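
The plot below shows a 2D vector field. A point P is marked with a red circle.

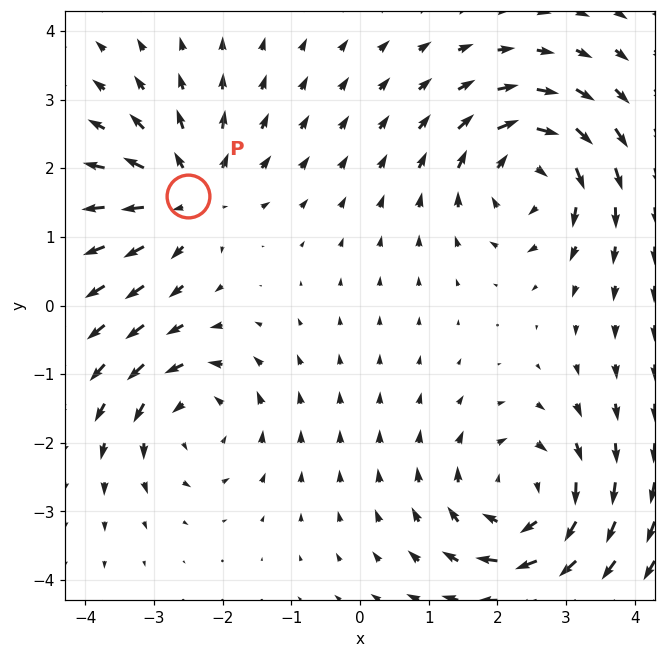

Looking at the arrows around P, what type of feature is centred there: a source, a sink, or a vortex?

At P (-2.5, 1.6) the arrows spread outward. Divergence about +4, curl ≈0 — positive divergence with near-zero curl is a source.

source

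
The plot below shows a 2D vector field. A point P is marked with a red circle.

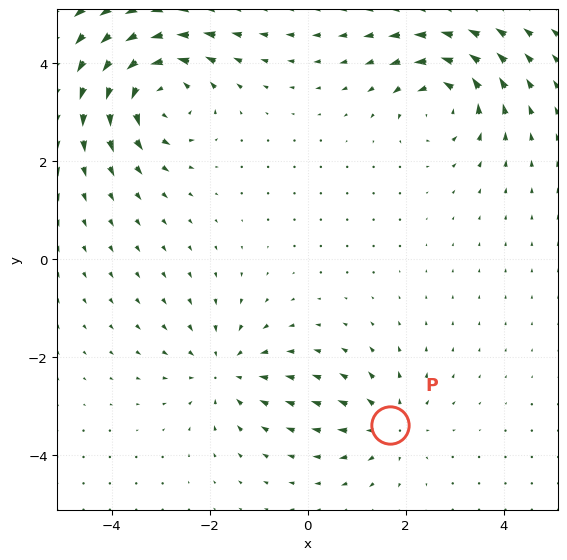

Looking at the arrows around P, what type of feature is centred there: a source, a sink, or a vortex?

At P (1.7, -3.4) the arrows spread outward. Divergence about +3, curl ≈0 — positive divergence with near-zero curl is a source.

source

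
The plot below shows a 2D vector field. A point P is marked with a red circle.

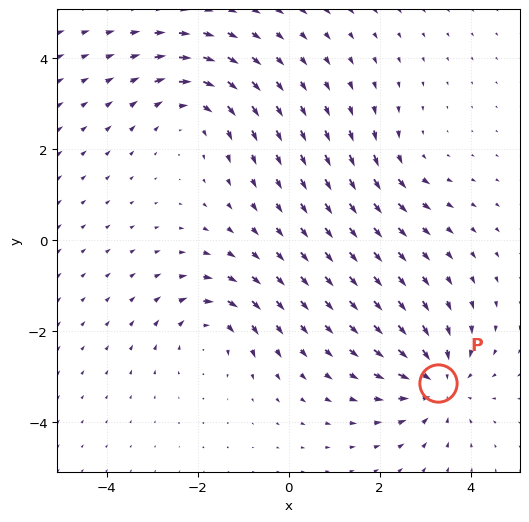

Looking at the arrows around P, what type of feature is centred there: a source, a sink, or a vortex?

sink

At P (3.3, -3.1) the arrows converge inward. Divergence about -5, curl ≈0 — negative divergence with near-zero curl is a sink.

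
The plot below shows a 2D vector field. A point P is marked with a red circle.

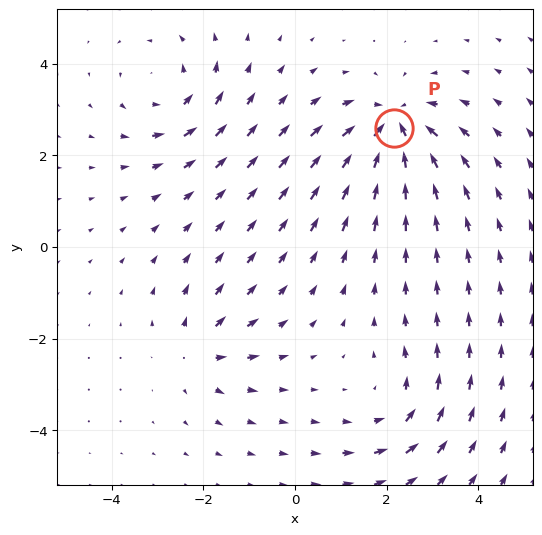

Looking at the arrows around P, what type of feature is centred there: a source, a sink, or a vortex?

sink

At P (2.2, 2.6) the arrows converge inward. Divergence about -6, curl ≈0 — negative divergence with near-zero curl is a sink.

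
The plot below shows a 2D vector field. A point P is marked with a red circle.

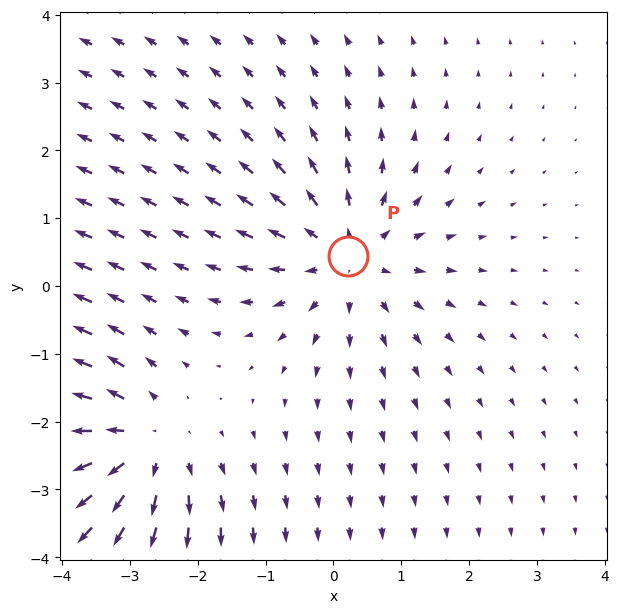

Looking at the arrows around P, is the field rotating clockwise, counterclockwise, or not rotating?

not rotating

Near P at (0.2, 0.4) the arrows show no circulation. The curl there is ≈0.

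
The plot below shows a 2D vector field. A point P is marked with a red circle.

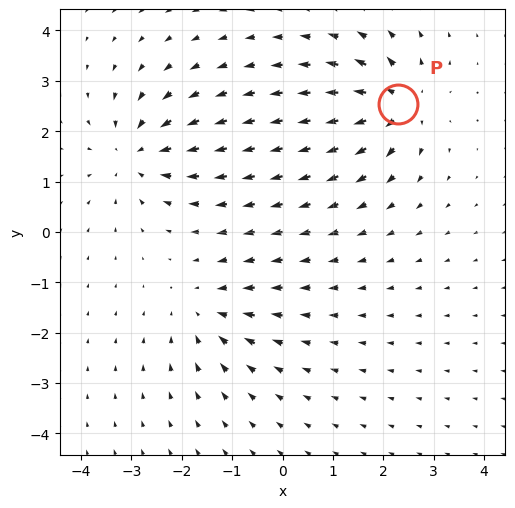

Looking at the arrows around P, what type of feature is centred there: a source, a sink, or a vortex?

At P (2.3, 2.5) the arrows spread outward. Divergence about +6, curl ≈0 — positive divergence with near-zero curl is a source.

source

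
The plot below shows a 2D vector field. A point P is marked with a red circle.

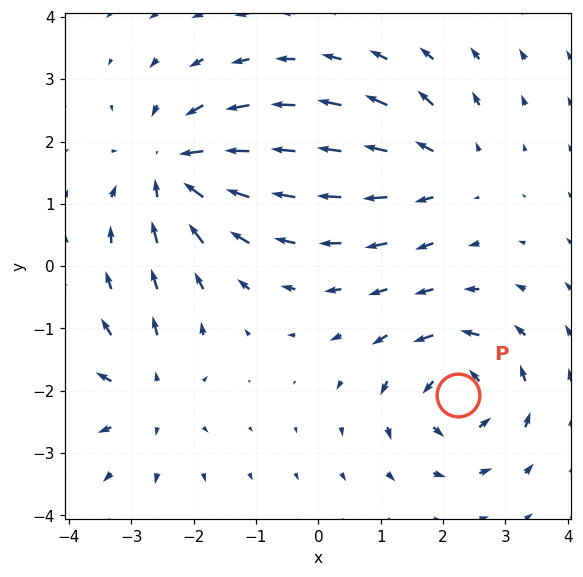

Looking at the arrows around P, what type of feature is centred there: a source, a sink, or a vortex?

At P (2.2, -2.1) the arrows circulate counterclockwise. Divergence ≈0, curl about +6 — near-zero divergence with nonzero curl is a vortex.

vortex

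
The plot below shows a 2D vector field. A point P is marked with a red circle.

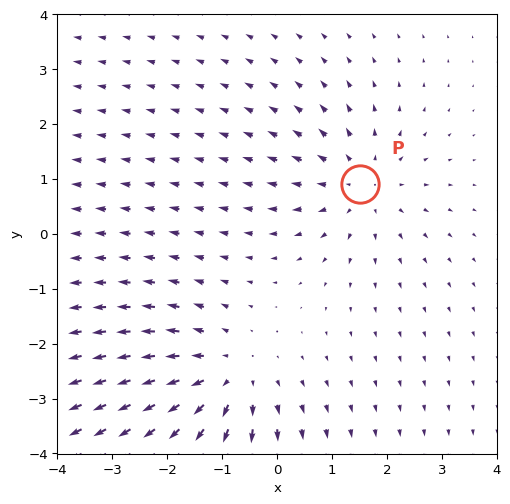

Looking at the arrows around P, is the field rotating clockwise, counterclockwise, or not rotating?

not rotating

Near P at (1.5, 0.9) the arrows show no circulation. The curl there is ≈0.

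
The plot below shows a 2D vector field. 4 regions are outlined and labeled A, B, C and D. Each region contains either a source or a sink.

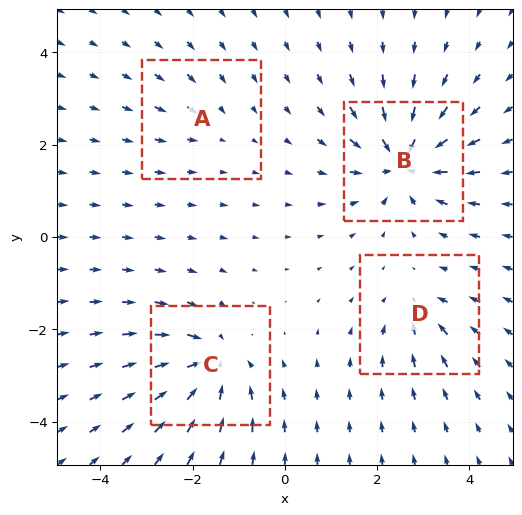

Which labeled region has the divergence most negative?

Divergence at each region's feature centre — A: about -2, B: about -8, C: about -7, D: about -4. Region B is most negative.

B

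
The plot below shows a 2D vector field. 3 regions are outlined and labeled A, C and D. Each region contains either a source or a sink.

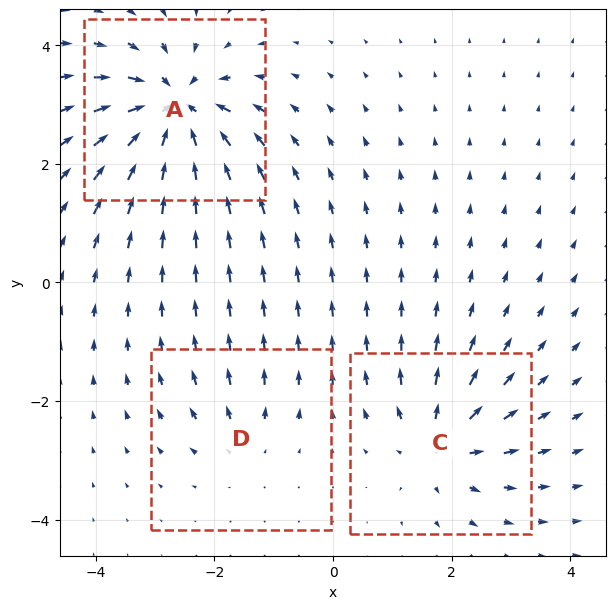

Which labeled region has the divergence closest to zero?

Divergence at each region's feature centre — A: about -7, C: about +4, D: about +2. Region D is closest to zero.

D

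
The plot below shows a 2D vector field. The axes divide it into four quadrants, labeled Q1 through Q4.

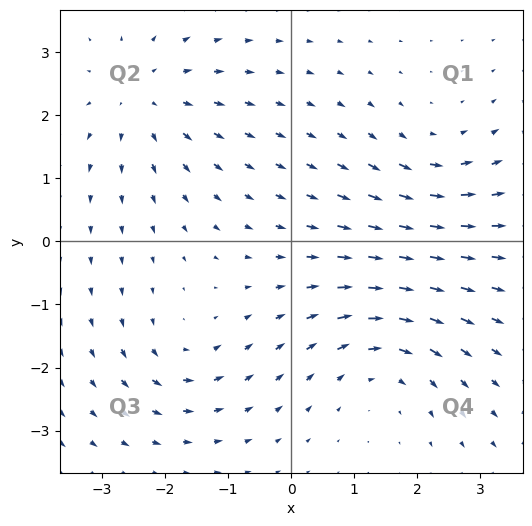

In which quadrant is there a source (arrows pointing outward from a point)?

Q2

The source sits at approximately (-2.3, 2.3), which lies in quadrant Q2. The divergence there is about +4, positive as expected for a source.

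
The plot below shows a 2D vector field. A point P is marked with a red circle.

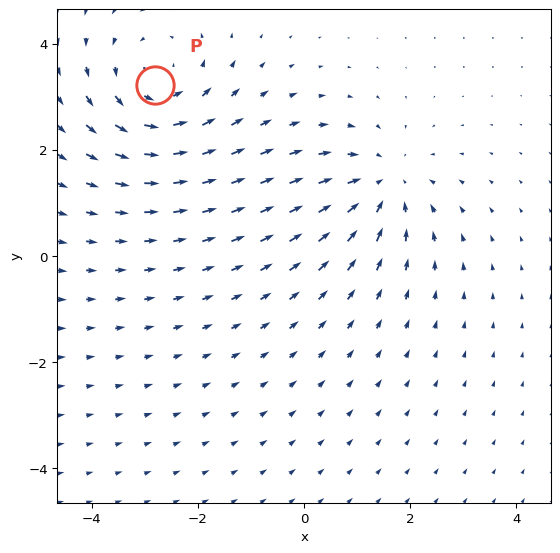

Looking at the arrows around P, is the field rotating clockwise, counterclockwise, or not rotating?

counterclockwise

Near P at (-2.8, 3.2) the arrows circulate counterclockwise. The curl (z-component) there is about +4; positive curl means counterclockwise rotation.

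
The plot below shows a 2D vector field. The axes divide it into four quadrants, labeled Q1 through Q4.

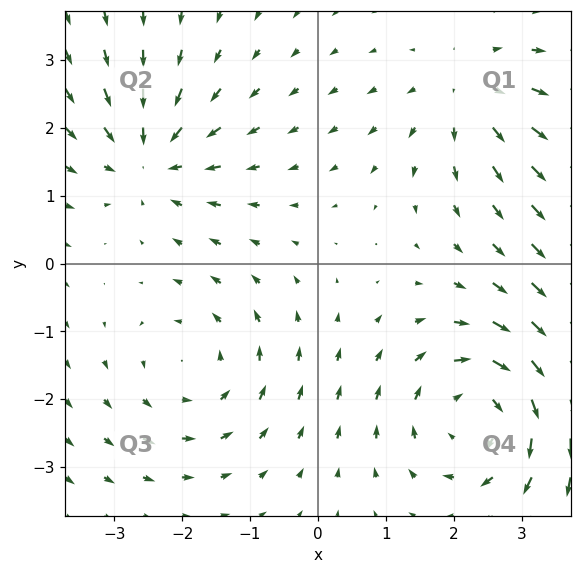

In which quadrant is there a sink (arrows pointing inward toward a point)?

The sink sits at approximately (-2.5, 1.6), which lies in quadrant Q2. The divergence there is about -4, negative as expected for a sink.

Q2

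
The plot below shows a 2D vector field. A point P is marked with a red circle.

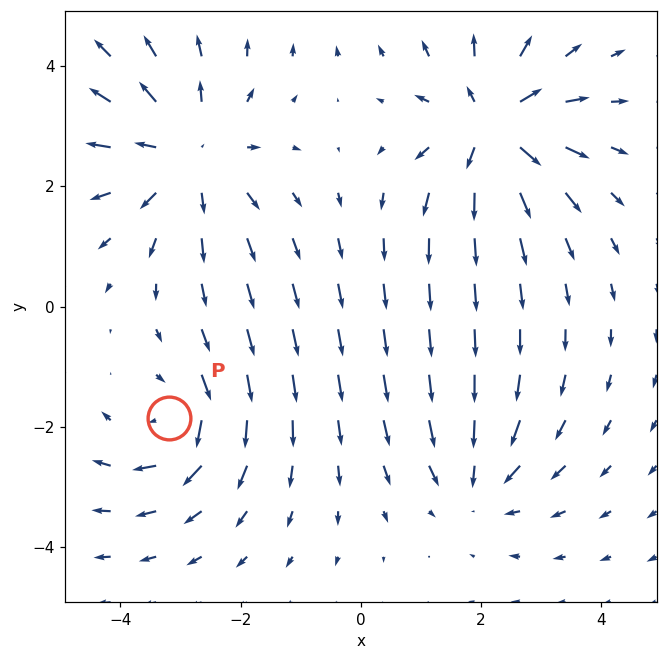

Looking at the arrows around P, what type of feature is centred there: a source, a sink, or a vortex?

At P (-3.2, -1.9) the arrows circulate clockwise. Divergence ≈0, curl about -4 — near-zero divergence with nonzero curl is a vortex.

vortex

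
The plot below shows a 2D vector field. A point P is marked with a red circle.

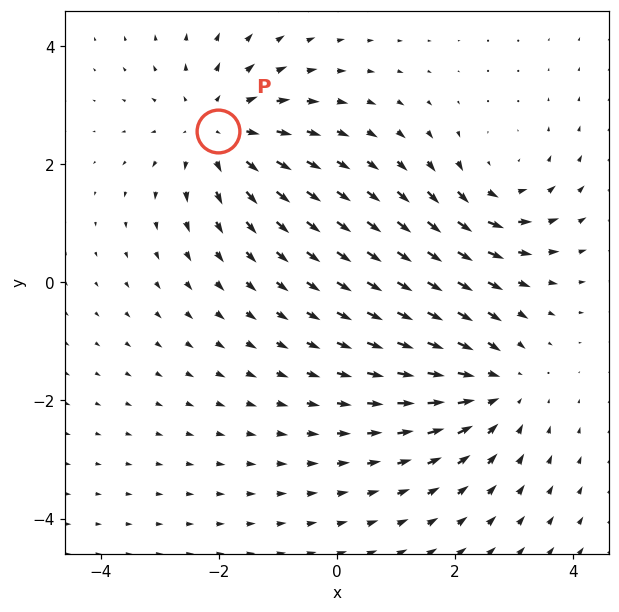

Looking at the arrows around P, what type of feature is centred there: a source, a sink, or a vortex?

source

At P (-2.0, 2.6) the arrows spread outward. Divergence about +3, curl ≈0 — positive divergence with near-zero curl is a source.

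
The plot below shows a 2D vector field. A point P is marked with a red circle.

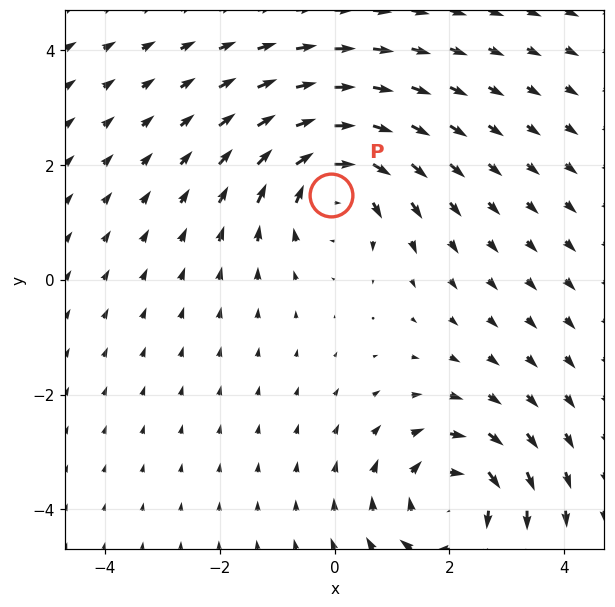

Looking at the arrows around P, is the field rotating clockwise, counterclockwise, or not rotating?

clockwise

Near P at (-0.1, 1.5) the arrows circulate clockwise. The curl (z-component) there is about -3; negative curl means clockwise rotation.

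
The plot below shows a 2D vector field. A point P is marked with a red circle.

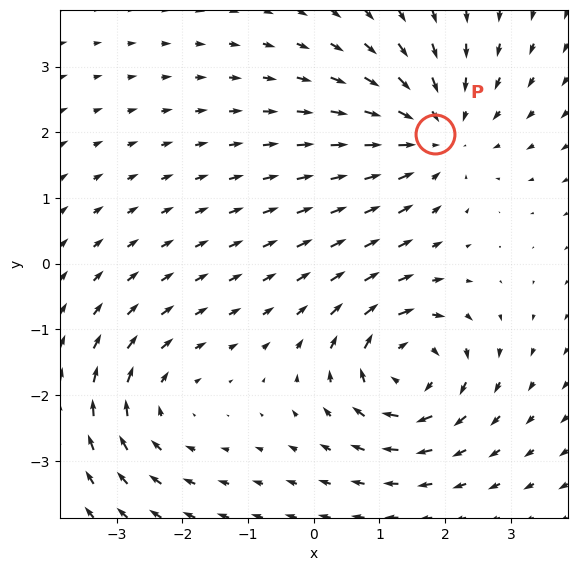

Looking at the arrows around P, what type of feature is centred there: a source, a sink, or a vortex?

sink

At P (1.8, 2.0) the arrows converge inward. Divergence about -4, curl ≈0 — negative divergence with near-zero curl is a sink.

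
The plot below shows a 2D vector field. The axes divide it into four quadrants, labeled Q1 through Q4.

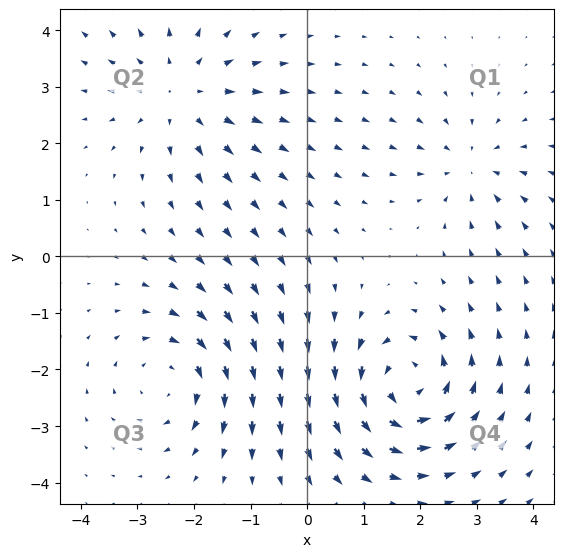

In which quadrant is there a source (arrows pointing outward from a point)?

Q2

The source sits at approximately (-2.2, 2.9), which lies in quadrant Q2. The divergence there is about +3, positive as expected for a source.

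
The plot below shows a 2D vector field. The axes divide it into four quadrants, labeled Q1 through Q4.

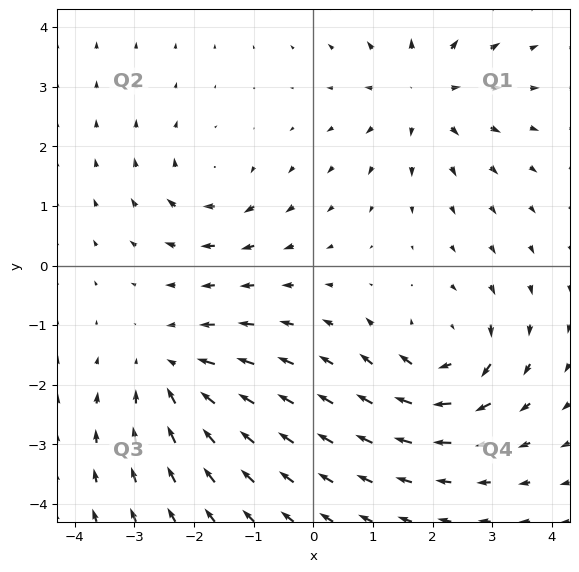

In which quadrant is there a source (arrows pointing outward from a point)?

The source sits at approximately (1.8, 2.9), which lies in quadrant Q1. The divergence there is about +4, positive as expected for a source.

Q1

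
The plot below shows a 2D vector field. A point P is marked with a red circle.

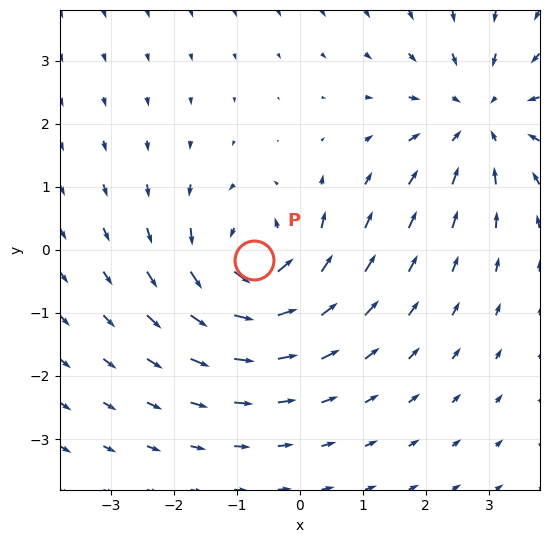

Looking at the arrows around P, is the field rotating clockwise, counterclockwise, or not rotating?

counterclockwise

Near P at (-0.7, -0.2) the arrows circulate counterclockwise. The curl (z-component) there is about +6; positive curl means counterclockwise rotation.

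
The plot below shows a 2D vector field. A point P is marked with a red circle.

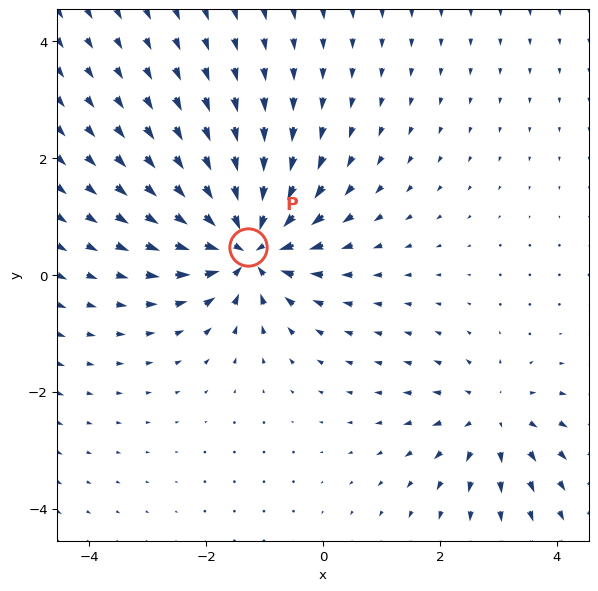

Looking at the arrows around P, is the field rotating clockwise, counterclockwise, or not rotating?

Near P at (-1.3, 0.5) the arrows show no circulation. The curl there is ≈0.

not rotating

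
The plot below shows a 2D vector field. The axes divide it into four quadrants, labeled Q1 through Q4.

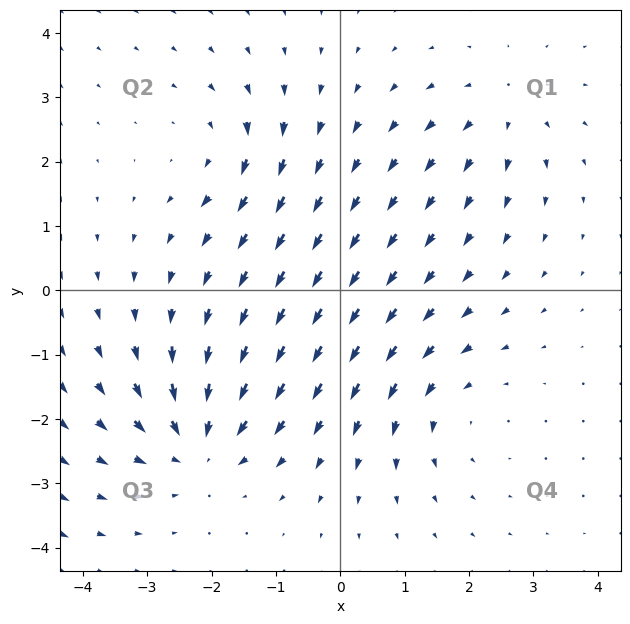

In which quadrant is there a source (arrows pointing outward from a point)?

Q1

The source sits at approximately (2.5, 2.8), which lies in quadrant Q1. The divergence there is about +4, positive as expected for a source.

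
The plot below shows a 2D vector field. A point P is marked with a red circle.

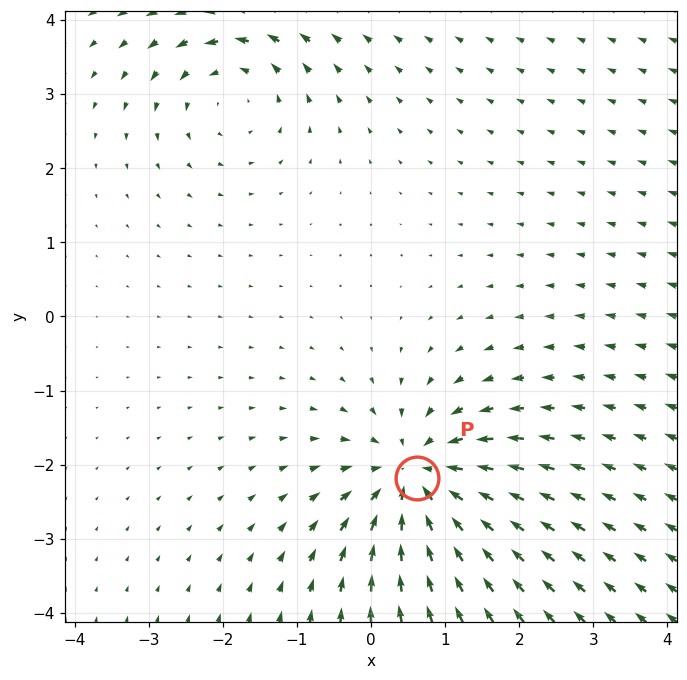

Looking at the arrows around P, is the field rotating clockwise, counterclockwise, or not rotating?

not rotating

Near P at (0.6, -2.2) the arrows show no circulation. The curl there is ≈0.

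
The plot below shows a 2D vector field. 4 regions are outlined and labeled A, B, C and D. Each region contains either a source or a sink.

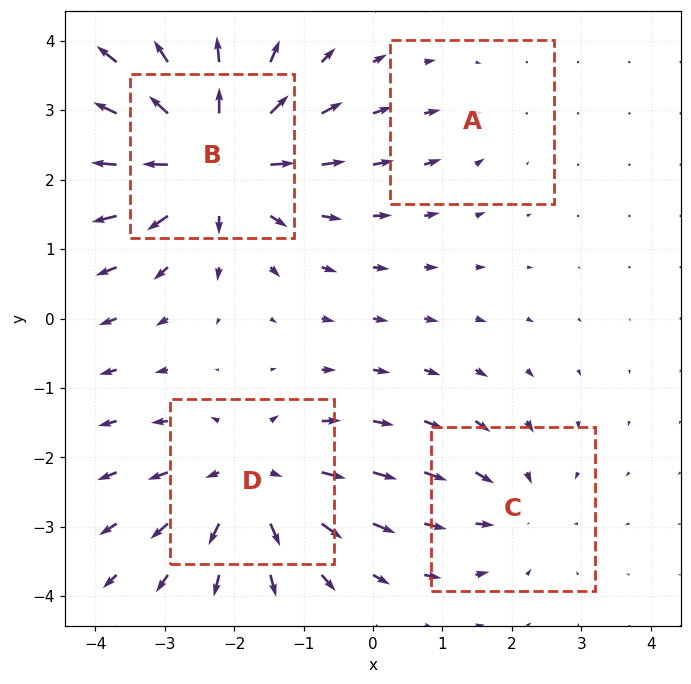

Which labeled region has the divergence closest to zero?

Divergence at each region's feature centre — A: about -2, B: about +7, C: about -3, D: about +5. Region A is closest to zero.

A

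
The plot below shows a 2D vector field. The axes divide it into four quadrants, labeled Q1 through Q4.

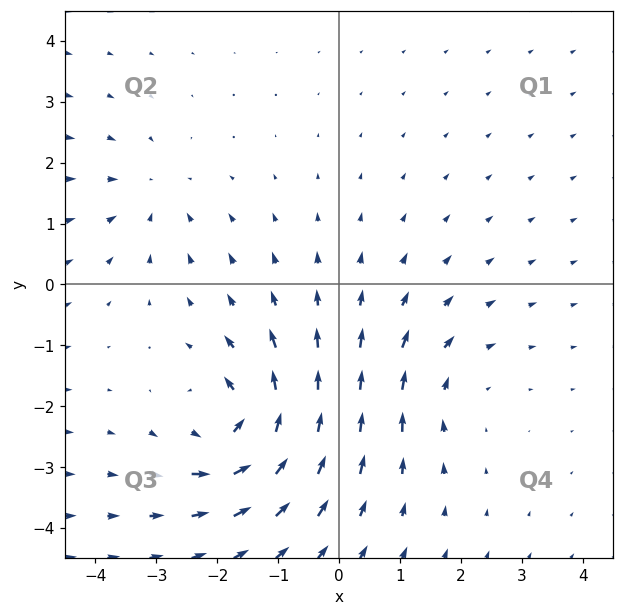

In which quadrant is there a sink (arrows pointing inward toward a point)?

The sink sits at approximately (-3.0, 1.5), which lies in quadrant Q2. The divergence there is about -3, negative as expected for a sink.

Q2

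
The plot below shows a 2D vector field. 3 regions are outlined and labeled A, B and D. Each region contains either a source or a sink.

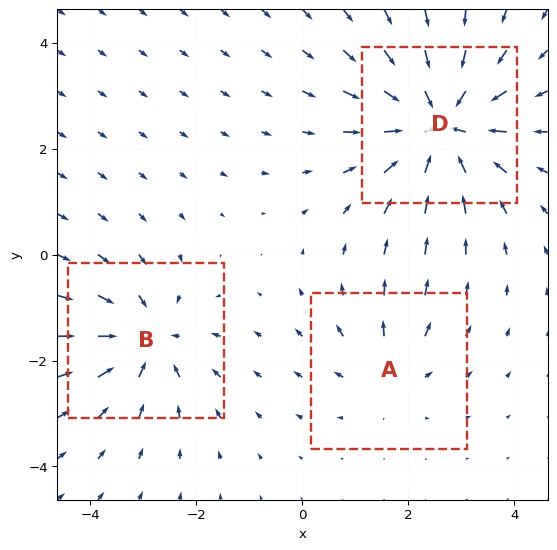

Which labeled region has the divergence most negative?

Divergence at each region's feature centre — A: about +2, B: about -3, D: about -5. Region D is most negative.

D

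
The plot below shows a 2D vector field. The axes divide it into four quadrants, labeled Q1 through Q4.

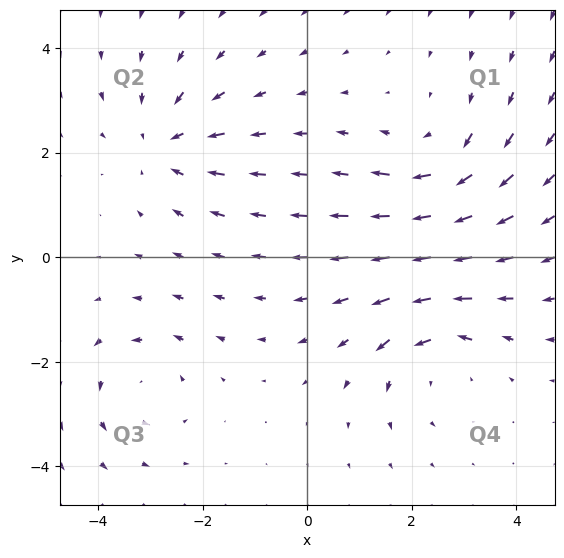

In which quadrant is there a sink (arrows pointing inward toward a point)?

Q2

The sink sits at approximately (-2.7, 2.2), which lies in quadrant Q2. The divergence there is about -4, negative as expected for a sink.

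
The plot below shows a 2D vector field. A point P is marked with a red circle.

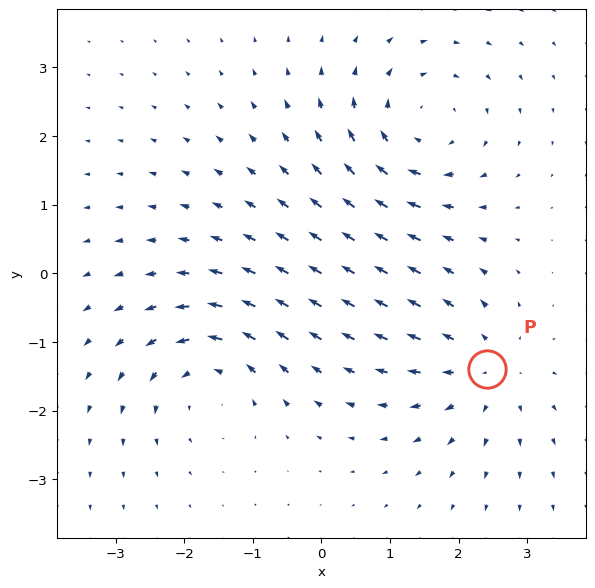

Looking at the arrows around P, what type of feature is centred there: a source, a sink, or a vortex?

source

At P (2.4, -1.4) the arrows spread outward. Divergence about +4, curl ≈0 — positive divergence with near-zero curl is a source.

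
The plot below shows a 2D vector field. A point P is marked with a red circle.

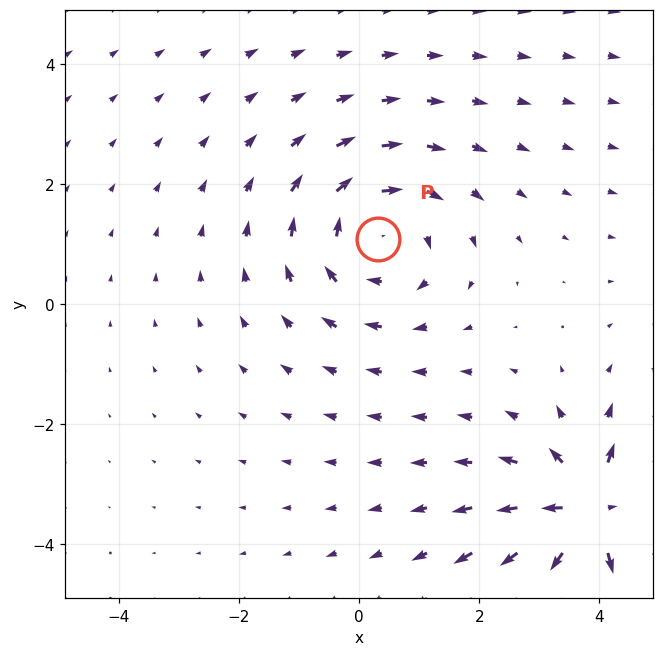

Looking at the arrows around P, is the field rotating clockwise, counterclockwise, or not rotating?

clockwise

Near P at (0.3, 1.1) the arrows circulate clockwise. The curl (z-component) there is about -3; negative curl means clockwise rotation.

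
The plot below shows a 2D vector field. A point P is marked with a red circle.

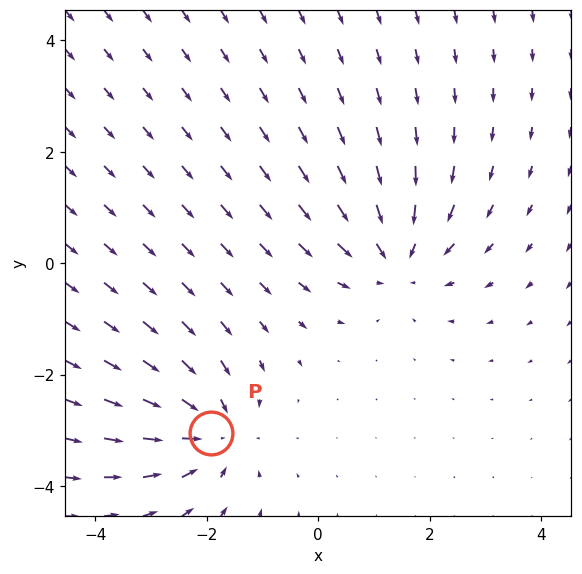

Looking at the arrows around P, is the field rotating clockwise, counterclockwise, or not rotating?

not rotating

Near P at (-1.9, -3.0) the arrows show no circulation. The curl there is ≈0.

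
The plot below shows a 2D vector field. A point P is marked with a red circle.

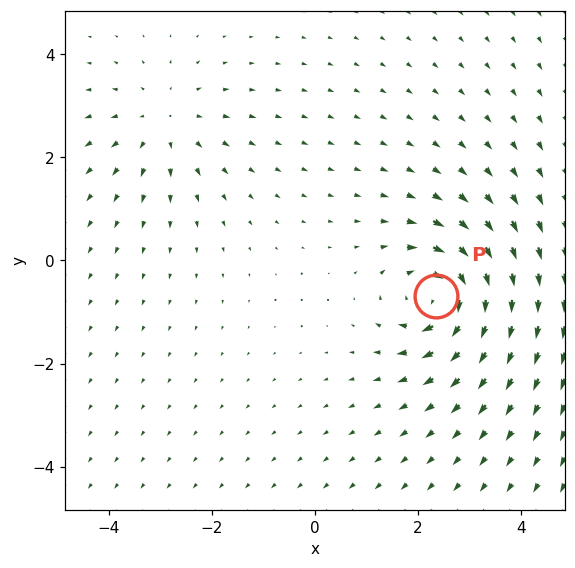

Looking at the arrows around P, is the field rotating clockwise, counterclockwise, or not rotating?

clockwise

Near P at (2.4, -0.7) the arrows circulate clockwise. The curl (z-component) there is about -6; negative curl means clockwise rotation.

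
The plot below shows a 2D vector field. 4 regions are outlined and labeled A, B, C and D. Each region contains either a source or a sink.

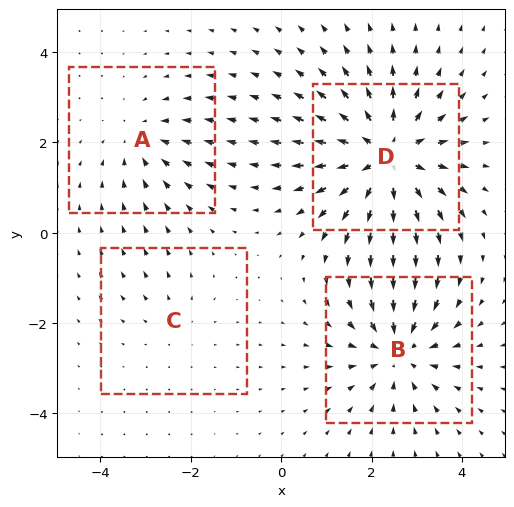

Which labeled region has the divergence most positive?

Divergence at each region's feature centre — A: about -3, B: about -5, C: about +2, D: about +6. Region D is most positive.

D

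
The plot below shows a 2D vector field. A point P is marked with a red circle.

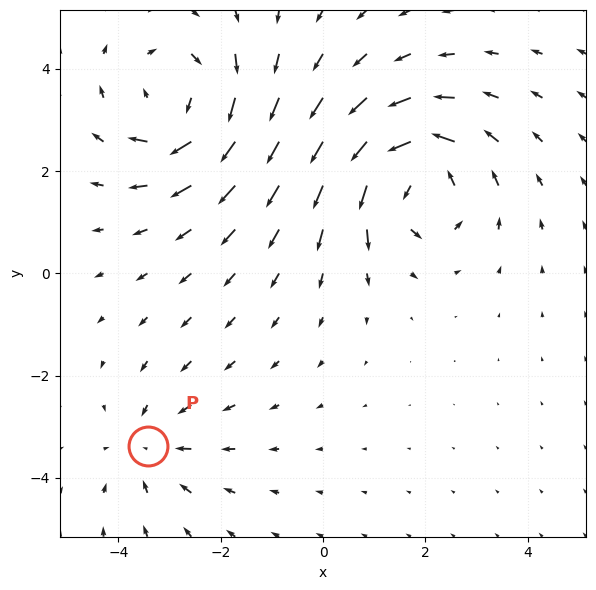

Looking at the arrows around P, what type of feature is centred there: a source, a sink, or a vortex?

sink

At P (-3.4, -3.4) the arrows converge inward. Divergence about -3, curl ≈0 — negative divergence with near-zero curl is a sink.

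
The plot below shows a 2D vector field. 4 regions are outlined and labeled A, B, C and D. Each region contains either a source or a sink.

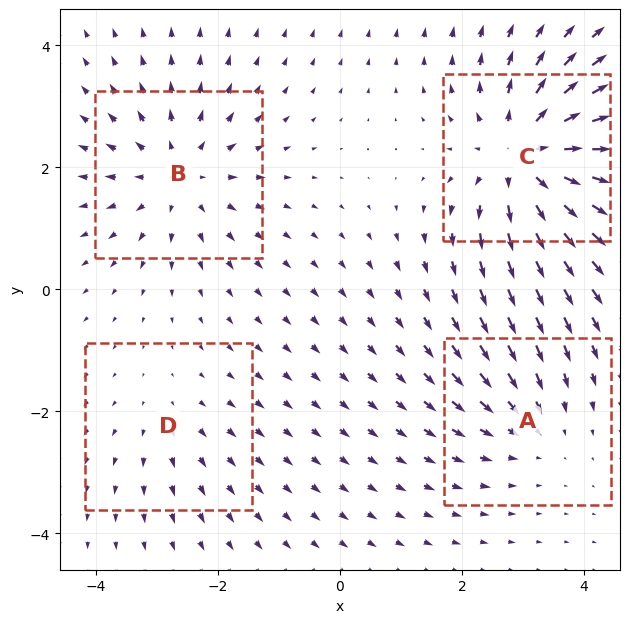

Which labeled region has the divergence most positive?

Divergence at each region's feature centre — A: about -3, B: about +4, C: about +6, D: about +2. Region C is most positive.

C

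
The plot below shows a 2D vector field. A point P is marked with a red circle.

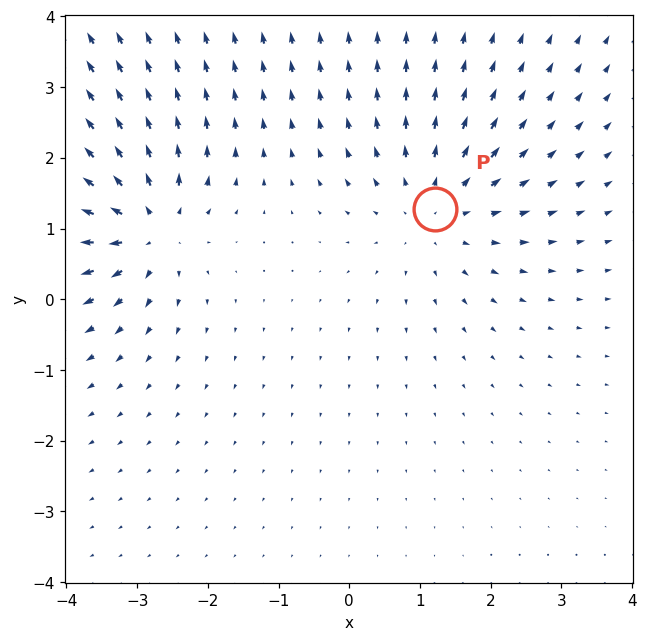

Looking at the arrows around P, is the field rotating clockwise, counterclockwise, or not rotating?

not rotating

Near P at (1.2, 1.3) the arrows show no circulation. The curl there is ≈0.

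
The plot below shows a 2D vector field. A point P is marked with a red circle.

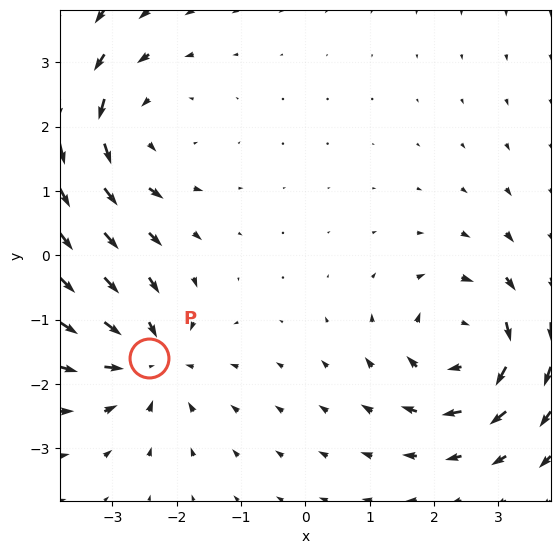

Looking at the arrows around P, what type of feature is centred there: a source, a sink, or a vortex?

At P (-2.4, -1.6) the arrows converge inward. Divergence about -4, curl ≈0 — negative divergence with near-zero curl is a sink.

sink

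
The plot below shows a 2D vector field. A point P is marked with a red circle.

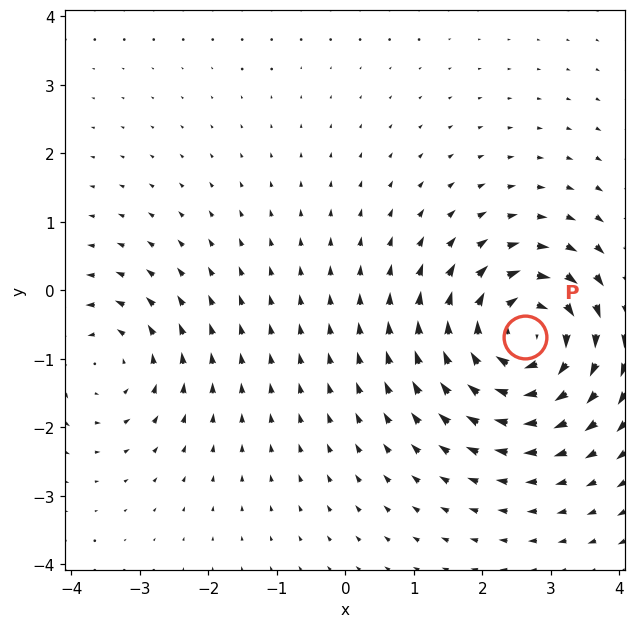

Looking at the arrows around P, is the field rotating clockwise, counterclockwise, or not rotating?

Near P at (2.6, -0.7) the arrows circulate clockwise. The curl (z-component) there is about -6; negative curl means clockwise rotation.

clockwise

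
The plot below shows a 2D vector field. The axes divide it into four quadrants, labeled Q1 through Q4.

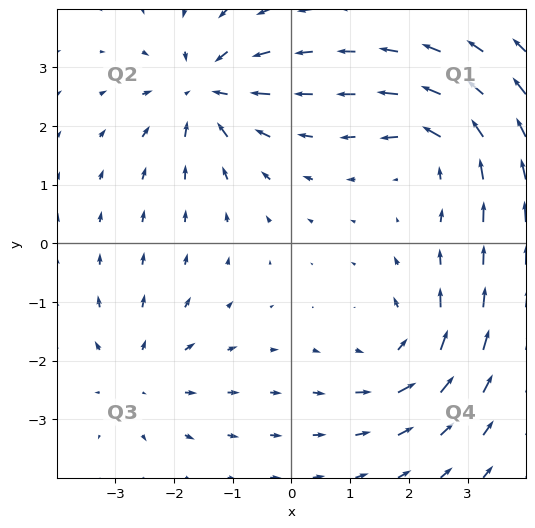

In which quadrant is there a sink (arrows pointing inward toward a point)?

Q2

The sink sits at approximately (-1.5, 2.6), which lies in quadrant Q2. The divergence there is about -5, negative as expected for a sink.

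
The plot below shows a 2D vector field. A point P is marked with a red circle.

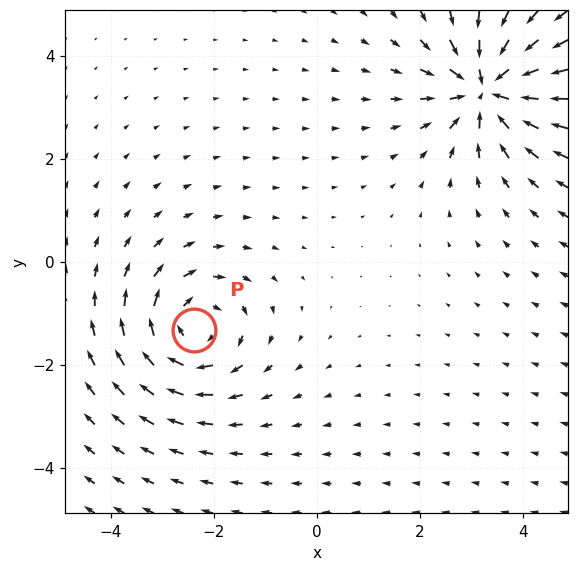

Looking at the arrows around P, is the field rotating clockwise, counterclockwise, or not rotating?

clockwise

Near P at (-2.4, -1.3) the arrows circulate clockwise. The curl (z-component) there is about -4; negative curl means clockwise rotation.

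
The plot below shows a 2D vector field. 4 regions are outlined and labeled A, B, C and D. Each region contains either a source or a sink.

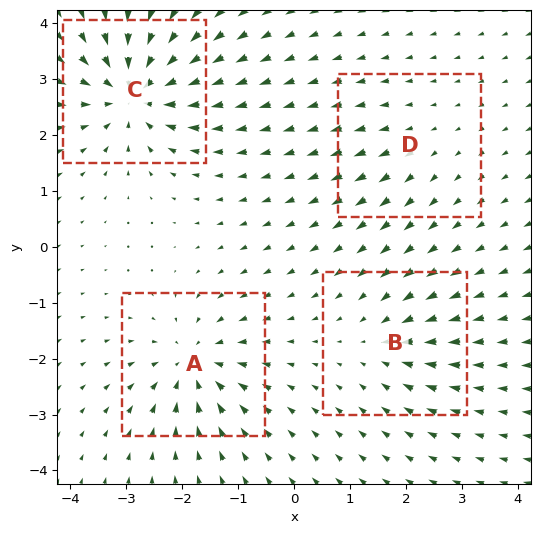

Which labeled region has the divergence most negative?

C

Divergence at each region's feature centre — A: about -6, B: about -4, C: about -9, D: about +2. Region C is most negative.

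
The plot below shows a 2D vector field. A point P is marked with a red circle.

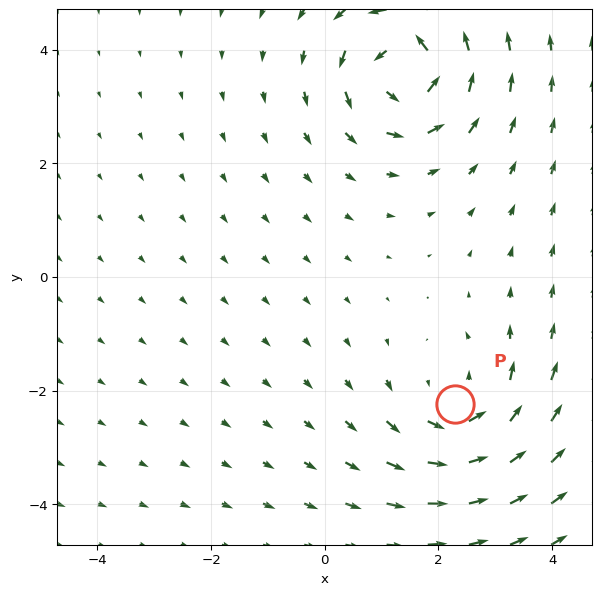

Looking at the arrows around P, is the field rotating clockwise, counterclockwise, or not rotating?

Near P at (2.3, -2.2) the arrows circulate counterclockwise. The curl (z-component) there is about +4; positive curl means counterclockwise rotation.

counterclockwise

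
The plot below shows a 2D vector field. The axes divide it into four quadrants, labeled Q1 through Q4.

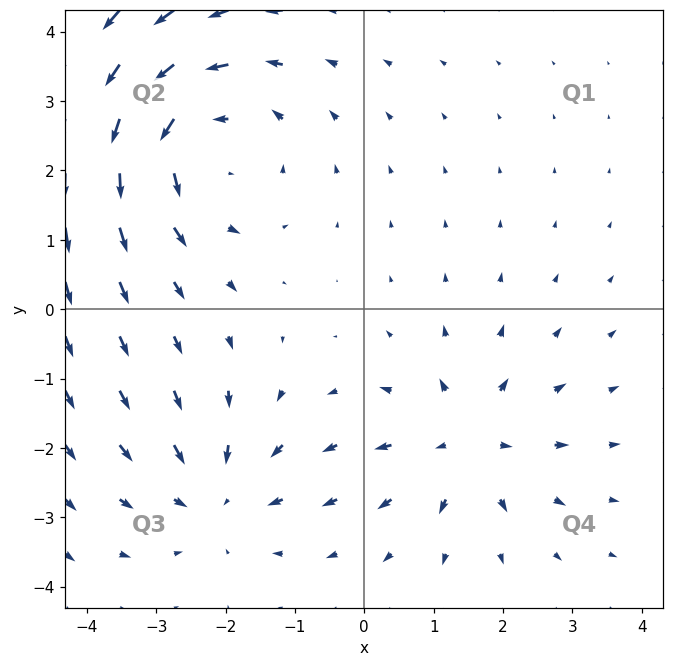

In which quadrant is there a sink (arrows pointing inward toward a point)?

Q3

The sink sits at approximately (-2.1, -2.7), which lies in quadrant Q3. The divergence there is about -3, negative as expected for a sink.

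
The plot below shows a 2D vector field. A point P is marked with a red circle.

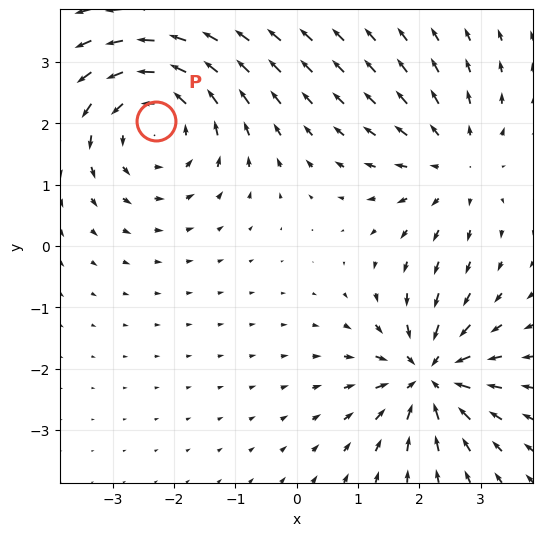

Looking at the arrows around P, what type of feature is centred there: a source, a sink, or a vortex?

At P (-2.3, 2.0) the arrows circulate counterclockwise. Divergence ≈0, curl about +4 — near-zero divergence with nonzero curl is a vortex.

vortex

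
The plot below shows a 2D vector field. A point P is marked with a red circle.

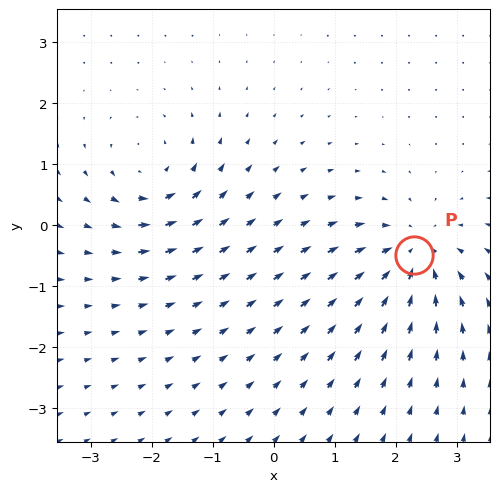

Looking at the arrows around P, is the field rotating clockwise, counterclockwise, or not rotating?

not rotating

Near P at (2.3, -0.5) the arrows show no circulation. The curl there is ≈0.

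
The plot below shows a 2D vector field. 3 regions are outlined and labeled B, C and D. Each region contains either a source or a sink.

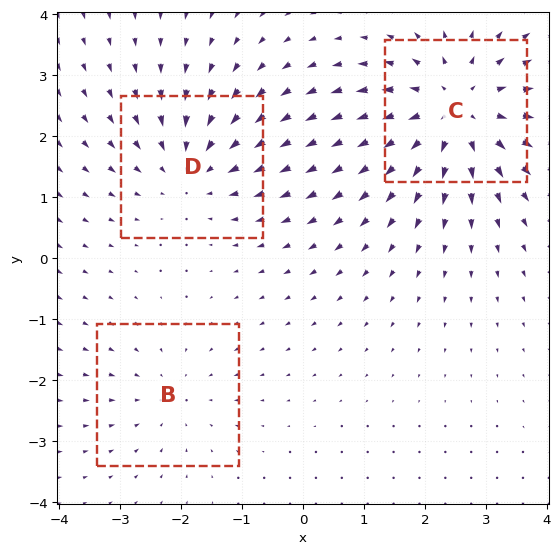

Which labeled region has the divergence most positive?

C

Divergence at each region's feature centre — B: about -2, C: about +4, D: about -3. Region C is most positive.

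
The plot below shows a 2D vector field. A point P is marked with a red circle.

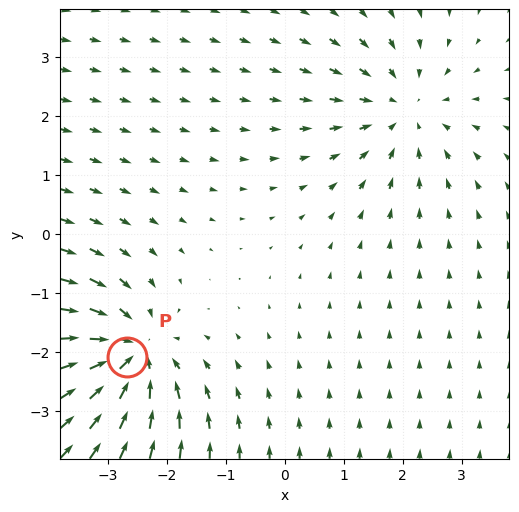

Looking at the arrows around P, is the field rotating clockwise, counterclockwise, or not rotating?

Near P at (-2.7, -2.1) the arrows show no circulation. The curl there is ≈0.

not rotating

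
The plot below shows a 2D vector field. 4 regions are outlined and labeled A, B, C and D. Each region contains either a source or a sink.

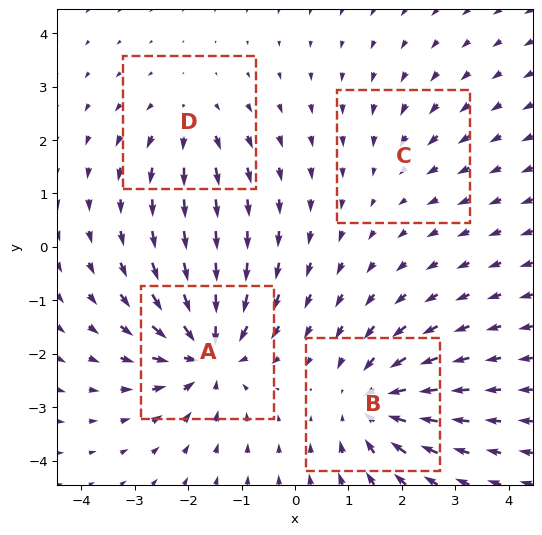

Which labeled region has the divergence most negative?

A

Divergence at each region's feature centre — A: about -7, B: about -6, C: about -2, D: about +4. Region A is most negative.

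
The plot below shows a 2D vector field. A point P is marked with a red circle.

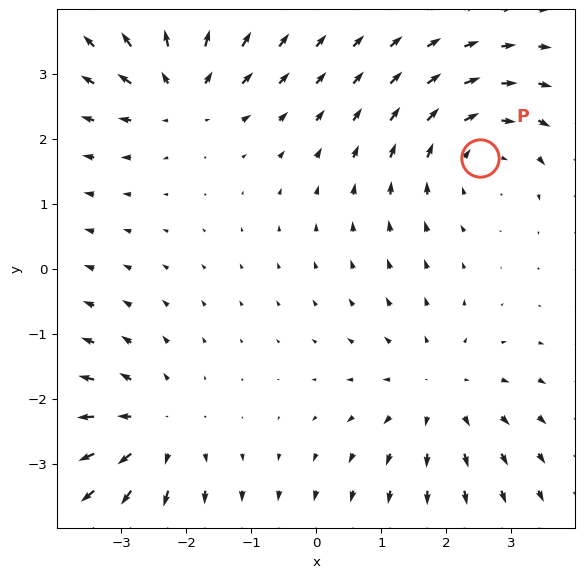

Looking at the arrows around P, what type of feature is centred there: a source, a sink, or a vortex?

vortex

At P (2.5, 1.7) the arrows circulate clockwise. Divergence ≈0, curl about -4 — near-zero divergence with nonzero curl is a vortex.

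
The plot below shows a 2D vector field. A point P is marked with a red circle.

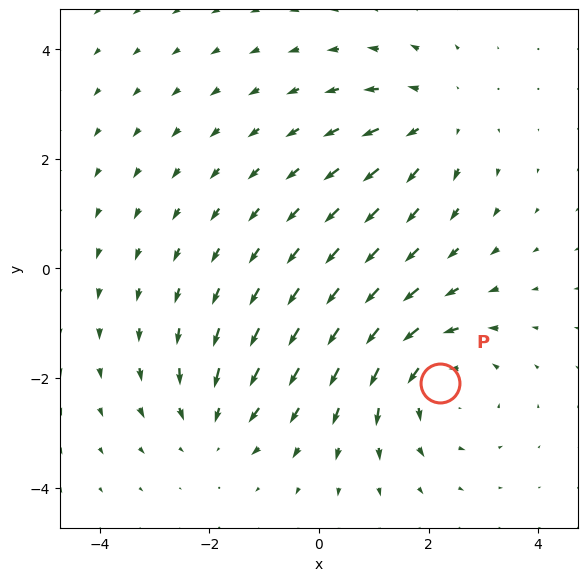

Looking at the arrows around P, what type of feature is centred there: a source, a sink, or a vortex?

vortex

At P (2.2, -2.1) the arrows circulate counterclockwise. Divergence ≈0, curl about +4 — near-zero divergence with nonzero curl is a vortex.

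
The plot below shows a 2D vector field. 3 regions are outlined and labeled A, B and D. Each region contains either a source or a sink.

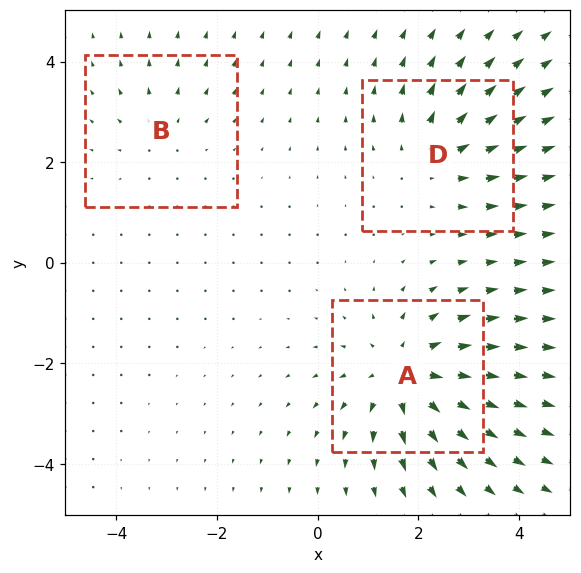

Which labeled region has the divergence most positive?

Divergence at each region's feature centre — A: about +4, B: about +2, D: about +3. Region A is most positive.

A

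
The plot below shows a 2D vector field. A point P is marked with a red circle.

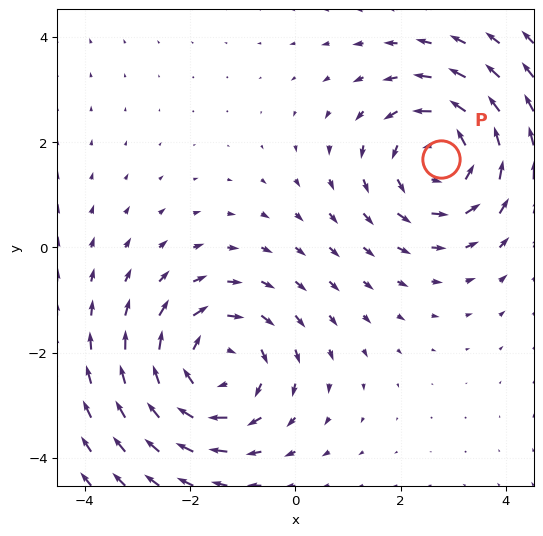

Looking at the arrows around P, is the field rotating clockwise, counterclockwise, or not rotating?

counterclockwise

Near P at (2.8, 1.7) the arrows circulate counterclockwise. The curl (z-component) there is about +3; positive curl means counterclockwise rotation.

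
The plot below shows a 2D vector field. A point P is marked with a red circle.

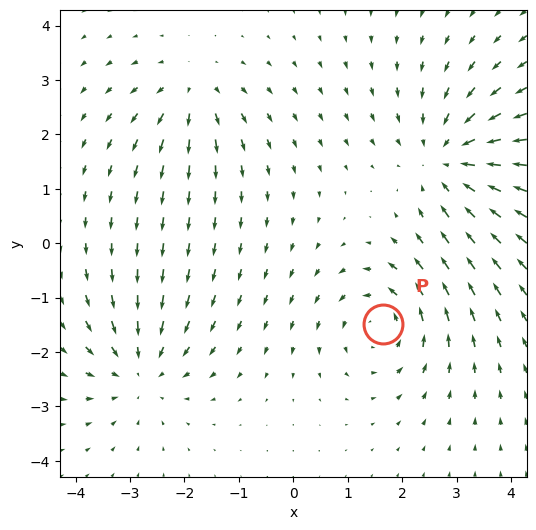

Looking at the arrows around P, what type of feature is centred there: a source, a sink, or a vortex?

vortex

At P (1.7, -1.5) the arrows circulate counterclockwise. Divergence ≈0, curl about +4 — near-zero divergence with nonzero curl is a vortex.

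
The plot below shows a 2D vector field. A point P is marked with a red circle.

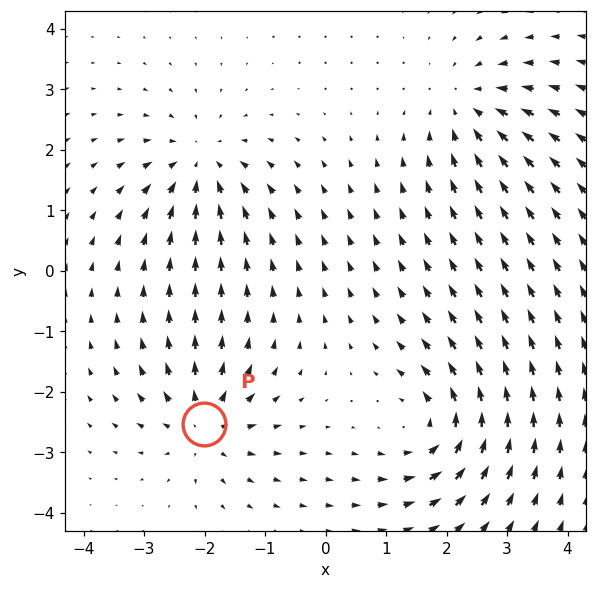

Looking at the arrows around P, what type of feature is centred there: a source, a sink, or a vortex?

source

At P (-2.0, -2.5) the arrows spread outward. Divergence about +6, curl ≈0 — positive divergence with near-zero curl is a source.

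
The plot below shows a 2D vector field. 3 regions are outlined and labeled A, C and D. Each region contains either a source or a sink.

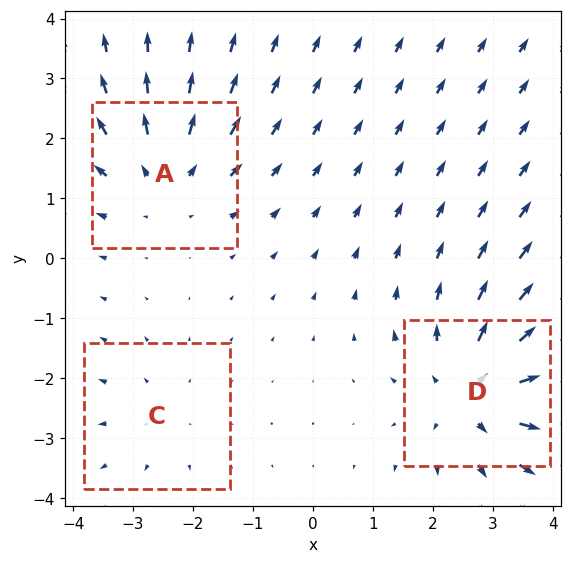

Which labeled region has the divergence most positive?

Divergence at each region's feature centre — A: about +3, C: about +2, D: about +4. Region D is most positive.

D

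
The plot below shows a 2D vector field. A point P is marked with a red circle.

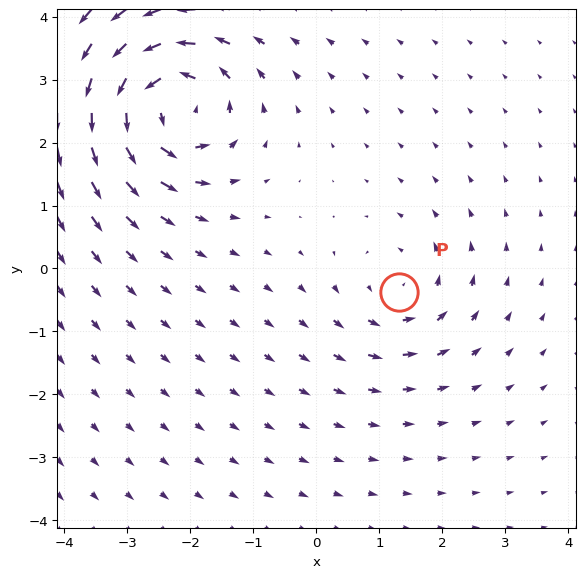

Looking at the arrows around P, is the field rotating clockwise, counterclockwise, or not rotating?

Near P at (1.3, -0.4) the arrows circulate counterclockwise. The curl (z-component) there is about +3; positive curl means counterclockwise rotation.

counterclockwise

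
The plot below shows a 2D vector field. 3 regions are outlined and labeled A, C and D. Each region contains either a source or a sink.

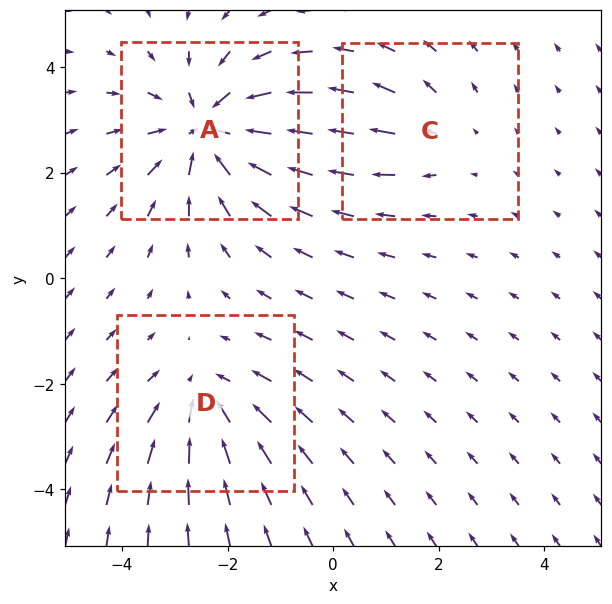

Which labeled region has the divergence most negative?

A

Divergence at each region's feature centre — A: about -4, C: about +2, D: about -3. Region A is most negative.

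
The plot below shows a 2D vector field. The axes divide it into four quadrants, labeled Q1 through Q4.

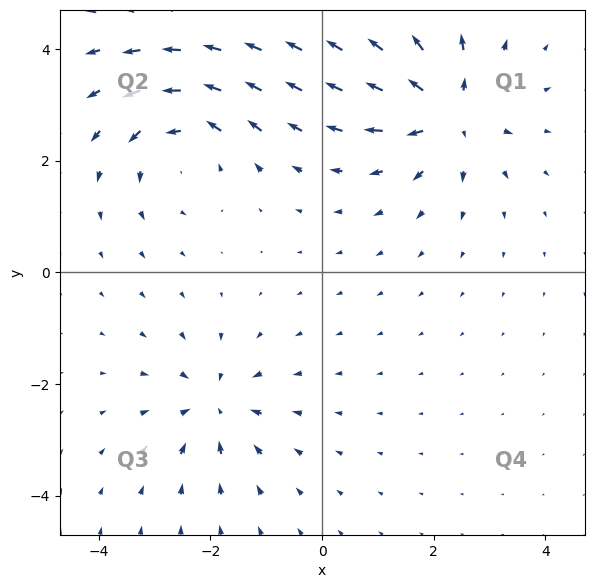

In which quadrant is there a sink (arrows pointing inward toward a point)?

Q3

The sink sits at approximately (-1.9, -2.4), which lies in quadrant Q3. The divergence there is about -3, negative as expected for a sink.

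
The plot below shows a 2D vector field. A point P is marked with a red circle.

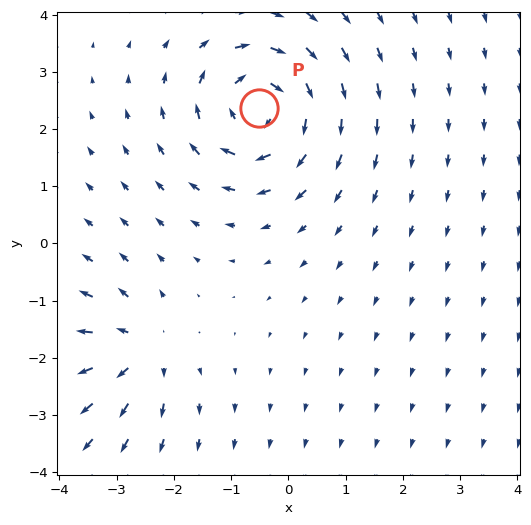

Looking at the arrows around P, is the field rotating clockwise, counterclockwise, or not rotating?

Near P at (-0.5, 2.4) the arrows circulate clockwise. The curl (z-component) there is about -6; negative curl means clockwise rotation.

clockwise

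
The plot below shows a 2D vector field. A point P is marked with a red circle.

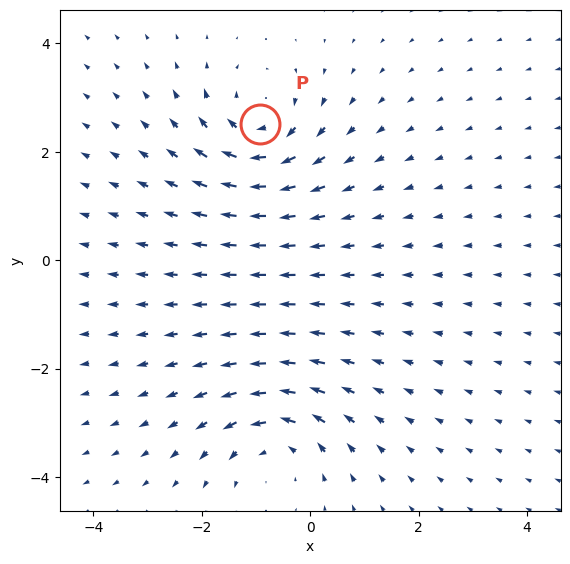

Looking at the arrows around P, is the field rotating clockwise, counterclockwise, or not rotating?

clockwise

Near P at (-0.9, 2.5) the arrows circulate clockwise. The curl (z-component) there is about -5; negative curl means clockwise rotation.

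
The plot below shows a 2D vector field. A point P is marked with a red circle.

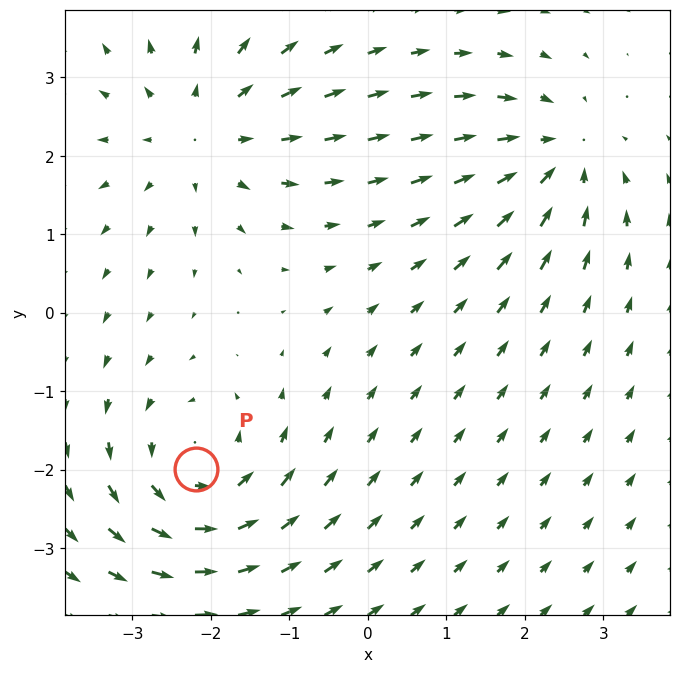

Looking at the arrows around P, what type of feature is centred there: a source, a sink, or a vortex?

At P (-2.2, -2.0) the arrows circulate counterclockwise. Divergence ≈0, curl about +4 — near-zero divergence with nonzero curl is a vortex.

vortex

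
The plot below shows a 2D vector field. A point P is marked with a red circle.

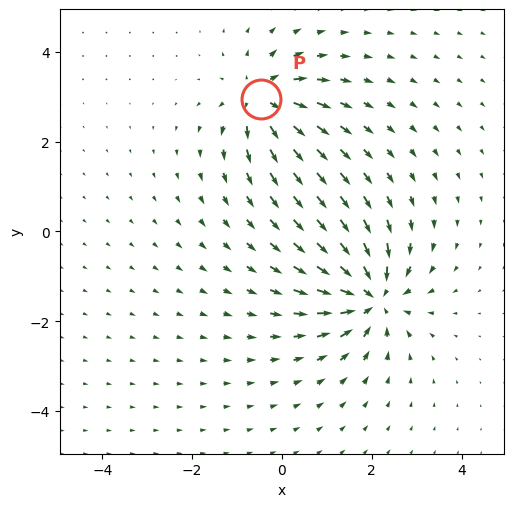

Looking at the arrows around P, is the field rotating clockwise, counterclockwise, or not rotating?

Near P at (-0.5, 2.9) the arrows show no circulation. The curl there is ≈0.

not rotating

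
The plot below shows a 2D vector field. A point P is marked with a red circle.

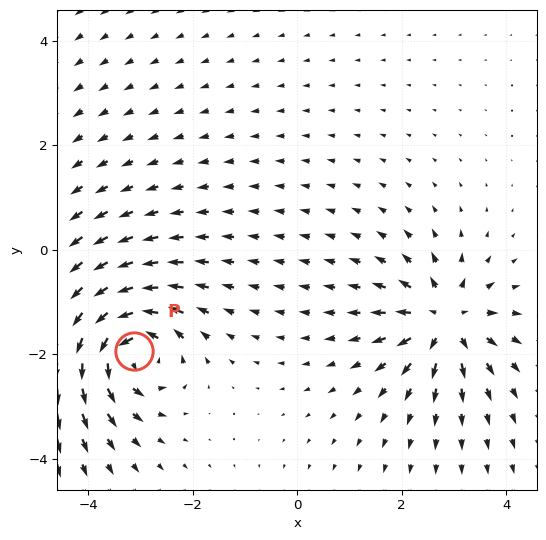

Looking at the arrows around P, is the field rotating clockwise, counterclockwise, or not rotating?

counterclockwise

Near P at (-3.1, -1.9) the arrows circulate counterclockwise. The curl (z-component) there is about +7; positive curl means counterclockwise rotation.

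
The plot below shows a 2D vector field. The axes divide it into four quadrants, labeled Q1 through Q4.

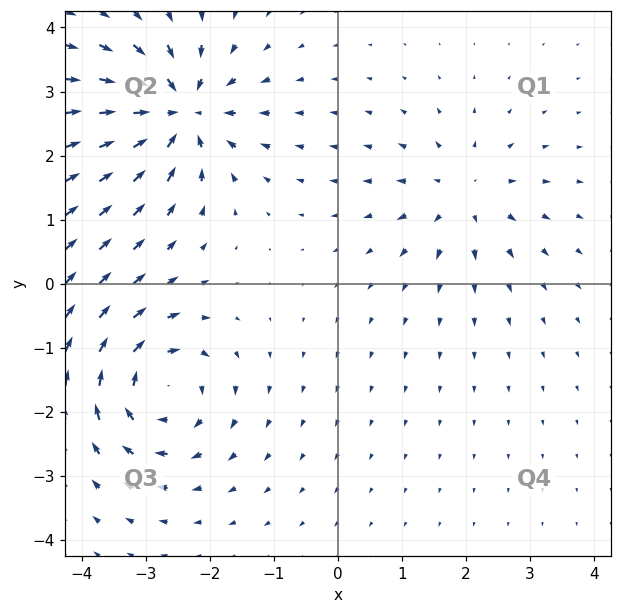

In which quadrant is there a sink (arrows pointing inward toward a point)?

The sink sits at approximately (-2.5, 2.7), which lies in quadrant Q2. The divergence there is about -7, negative as expected for a sink.

Q2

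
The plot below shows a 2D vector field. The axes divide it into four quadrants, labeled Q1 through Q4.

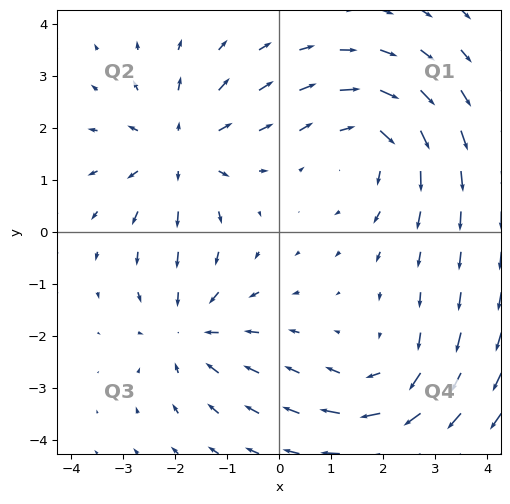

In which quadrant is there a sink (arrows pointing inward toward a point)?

Q3

The sink sits at approximately (-1.7, -1.9), which lies in quadrant Q3. The divergence there is about -4, negative as expected for a sink.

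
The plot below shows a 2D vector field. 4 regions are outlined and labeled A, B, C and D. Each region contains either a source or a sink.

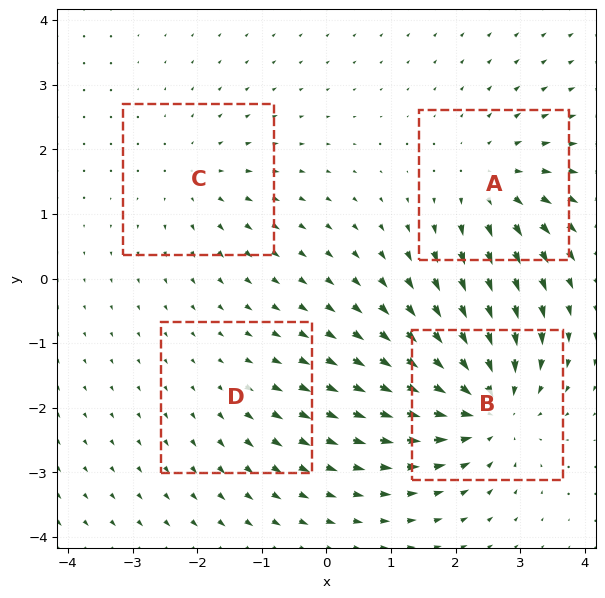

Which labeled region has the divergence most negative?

B

Divergence at each region's feature centre — A: about +5, B: about -7, C: about +3, D: about +2. Region B is most negative.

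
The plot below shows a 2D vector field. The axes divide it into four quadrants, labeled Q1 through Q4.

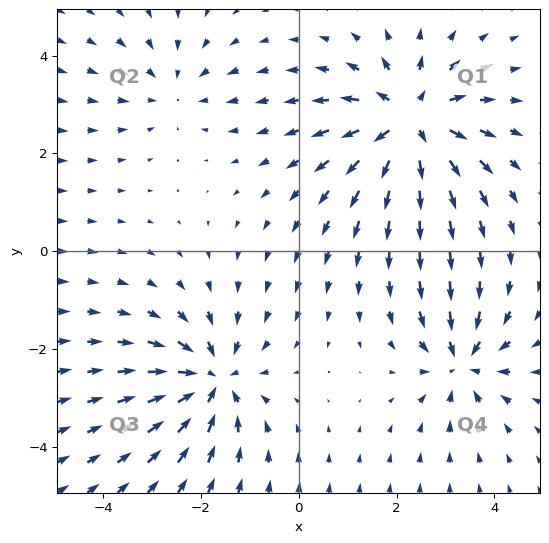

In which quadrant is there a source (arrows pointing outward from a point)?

The source sits at approximately (2.3, 2.7), which lies in quadrant Q1. The divergence there is about +5, positive as expected for a source.

Q1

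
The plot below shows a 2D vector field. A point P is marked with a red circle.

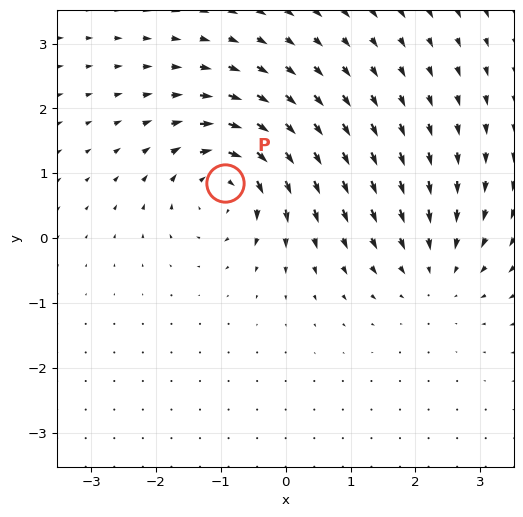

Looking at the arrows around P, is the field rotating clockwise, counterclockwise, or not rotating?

clockwise

Near P at (-0.9, 0.9) the arrows circulate clockwise. The curl (z-component) there is about -7; negative curl means clockwise rotation.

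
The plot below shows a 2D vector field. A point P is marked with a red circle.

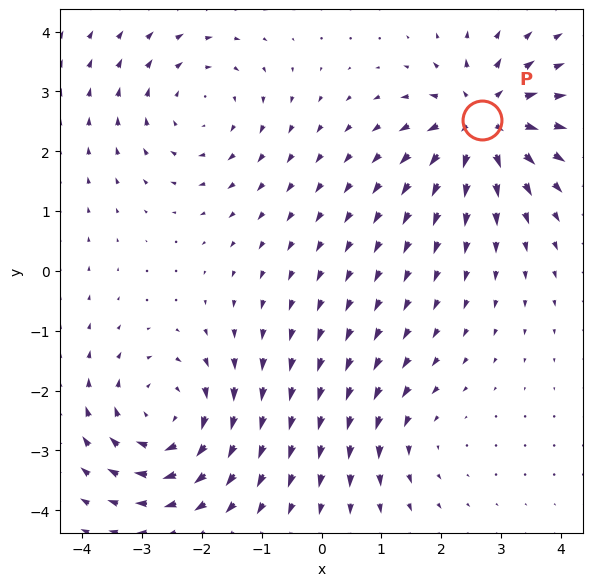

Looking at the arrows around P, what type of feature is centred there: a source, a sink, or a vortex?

source

At P (2.7, 2.5) the arrows spread outward. Divergence about +7, curl ≈0 — positive divergence with near-zero curl is a source.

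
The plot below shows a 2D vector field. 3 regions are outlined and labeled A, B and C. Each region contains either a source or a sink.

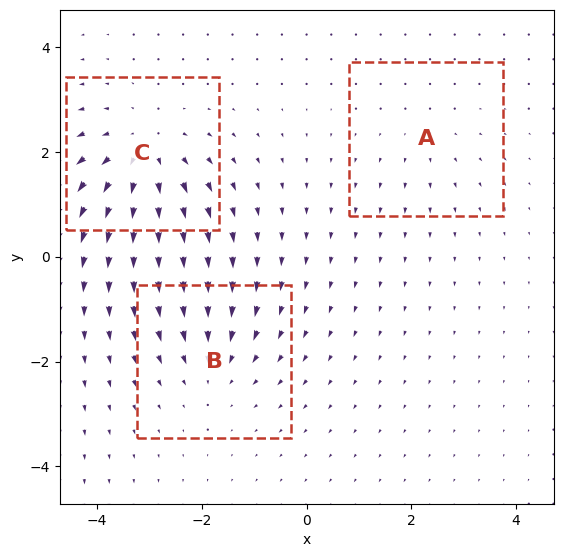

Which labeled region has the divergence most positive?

Divergence at each region's feature centre — A: about +2, B: about -3, C: about +4. Region C is most positive.

C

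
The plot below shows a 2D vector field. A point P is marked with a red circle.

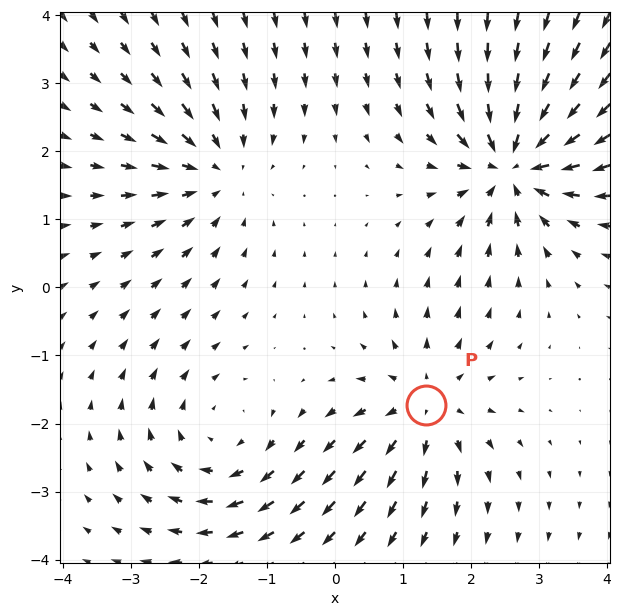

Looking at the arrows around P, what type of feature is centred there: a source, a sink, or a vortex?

source

At P (1.3, -1.7) the arrows spread outward. Divergence about +4, curl ≈0 — positive divergence with near-zero curl is a source.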